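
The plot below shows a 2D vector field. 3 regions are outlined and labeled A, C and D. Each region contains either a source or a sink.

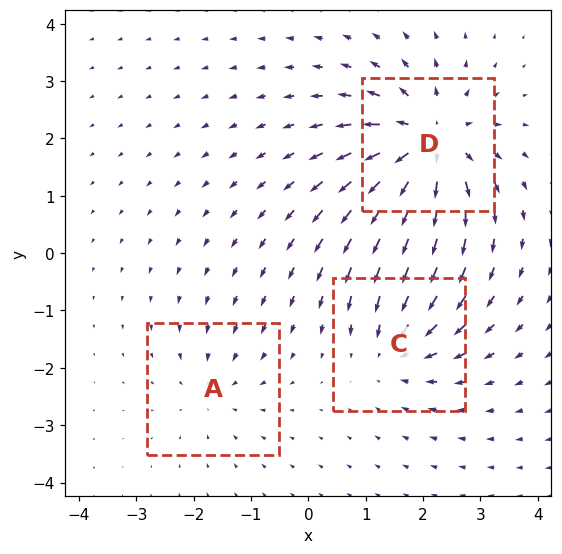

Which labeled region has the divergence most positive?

D

Divergence at each region's feature centre — A: about -2, C: about -3, D: about +6. Region D is most positive.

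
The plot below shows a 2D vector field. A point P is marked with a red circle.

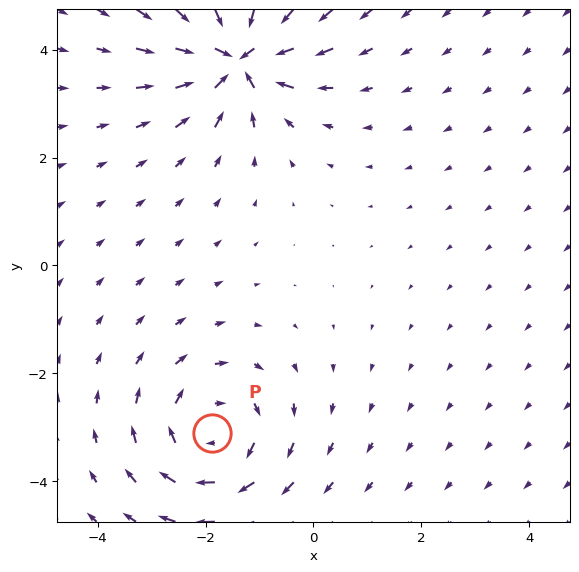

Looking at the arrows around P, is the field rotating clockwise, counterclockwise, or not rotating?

clockwise

Near P at (-1.9, -3.1) the arrows circulate clockwise. The curl (z-component) there is about -4; negative curl means clockwise rotation.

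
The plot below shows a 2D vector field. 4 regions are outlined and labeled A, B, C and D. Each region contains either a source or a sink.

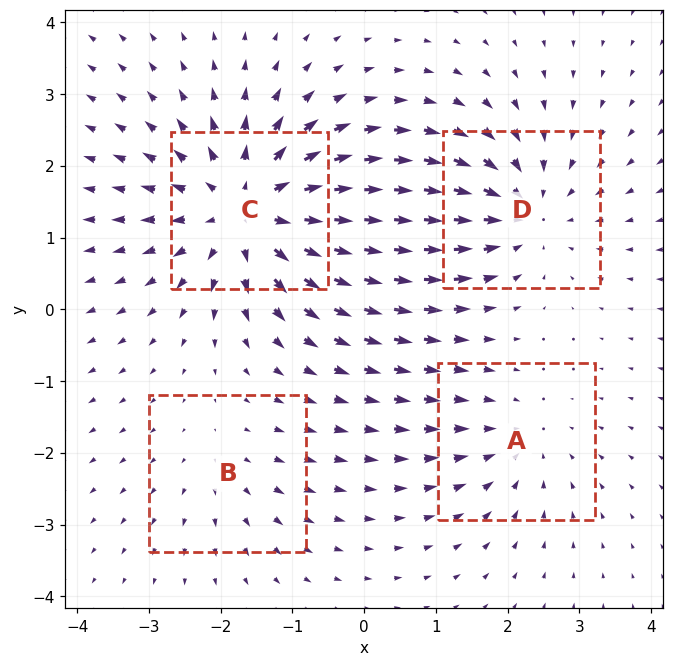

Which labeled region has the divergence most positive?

C

Divergence at each region's feature centre — A: about -3, B: about +2, C: about +6, D: about -4. Region C is most positive.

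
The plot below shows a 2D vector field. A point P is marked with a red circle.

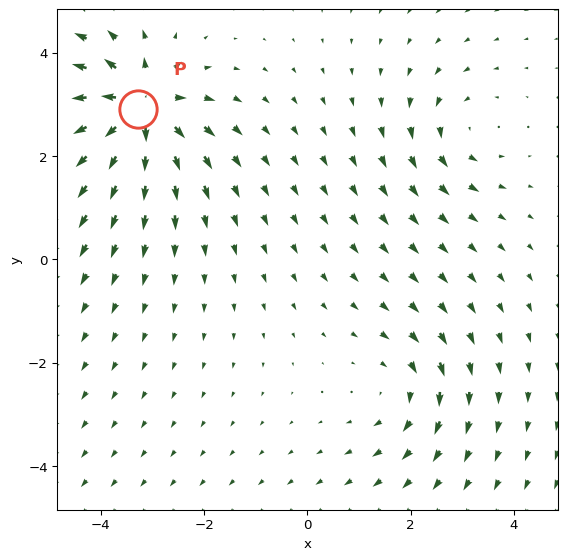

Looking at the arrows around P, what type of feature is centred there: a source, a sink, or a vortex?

At P (-3.3, 2.9) the arrows spread outward. Divergence about +7, curl ≈0 — positive divergence with near-zero curl is a source.

source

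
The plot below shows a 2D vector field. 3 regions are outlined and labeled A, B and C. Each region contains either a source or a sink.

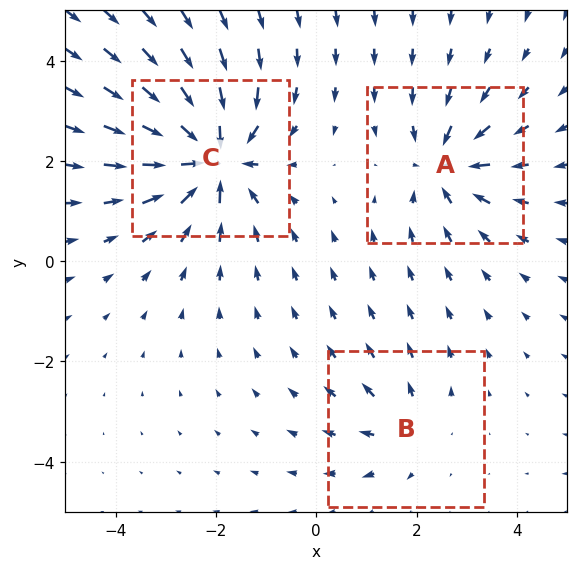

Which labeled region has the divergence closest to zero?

B

Divergence at each region's feature centre — A: about -4, B: about +2, C: about -6. Region B is closest to zero.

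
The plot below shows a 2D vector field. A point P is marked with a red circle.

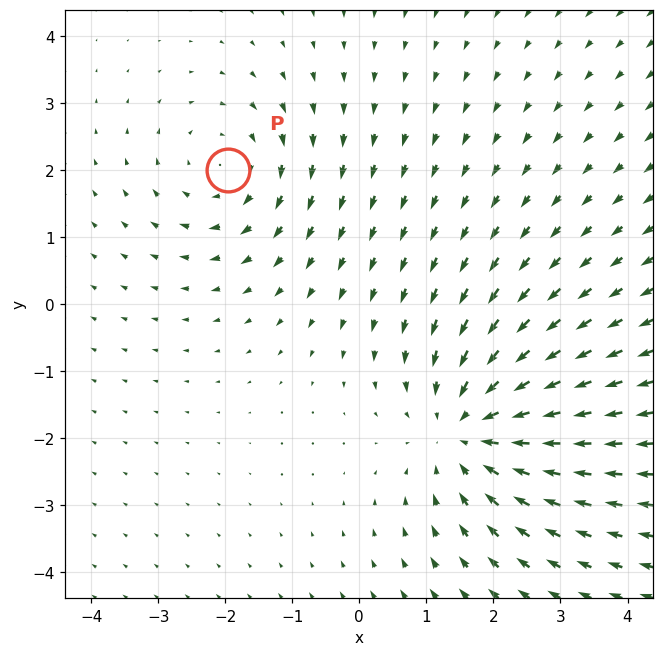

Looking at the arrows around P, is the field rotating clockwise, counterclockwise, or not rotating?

Near P at (-2.0, 2.0) the arrows circulate clockwise. The curl (z-component) there is about -3; negative curl means clockwise rotation.

clockwise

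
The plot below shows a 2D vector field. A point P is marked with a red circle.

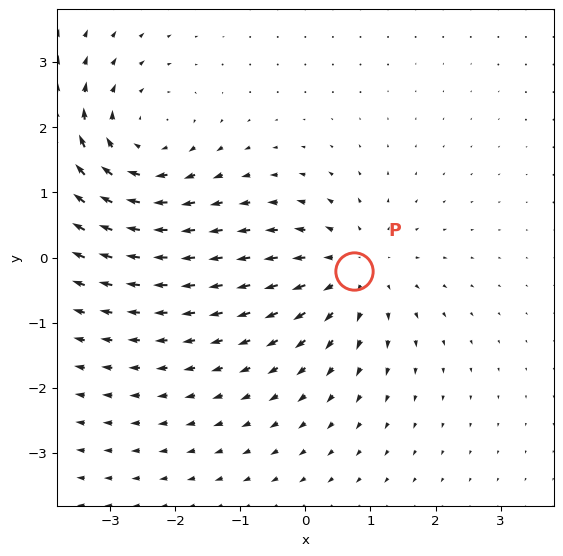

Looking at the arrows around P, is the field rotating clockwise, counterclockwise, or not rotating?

not rotating

Near P at (0.7, -0.2) the arrows show no circulation. The curl there is ≈0.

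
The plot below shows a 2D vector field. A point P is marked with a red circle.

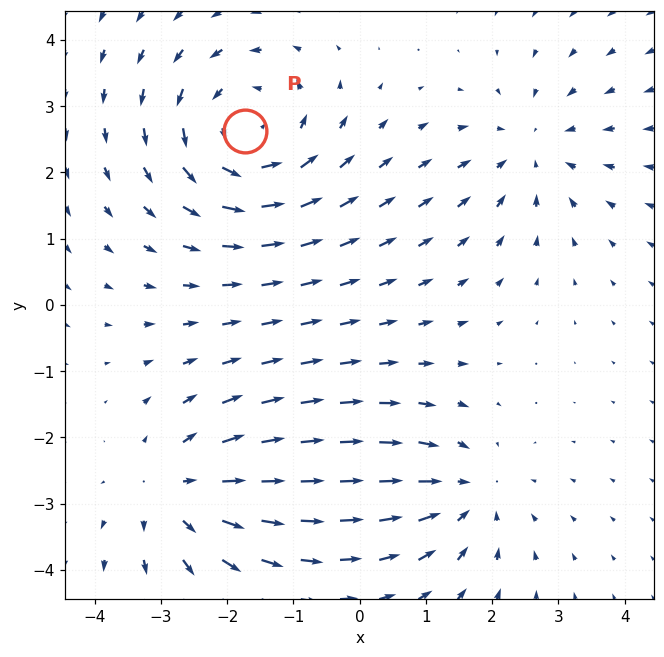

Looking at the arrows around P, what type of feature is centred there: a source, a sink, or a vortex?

At P (-1.7, 2.6) the arrows circulate counterclockwise. Divergence ≈0, curl about +4 — near-zero divergence with nonzero curl is a vortex.

vortex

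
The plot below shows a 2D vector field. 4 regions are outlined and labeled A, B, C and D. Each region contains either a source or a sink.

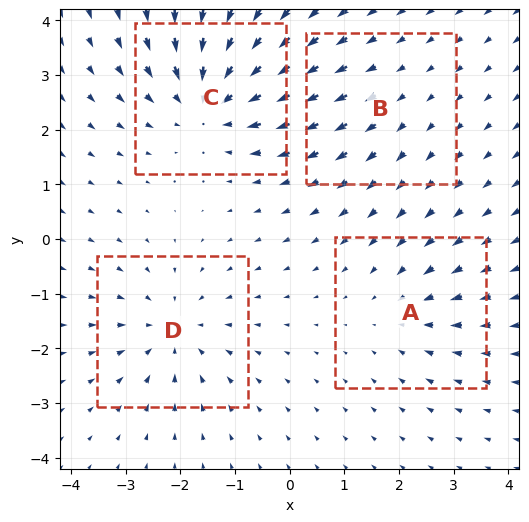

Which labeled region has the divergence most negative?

C

Divergence at each region's feature centre — A: about -3, B: about +2, C: about -6, D: about -5. Region C is most negative.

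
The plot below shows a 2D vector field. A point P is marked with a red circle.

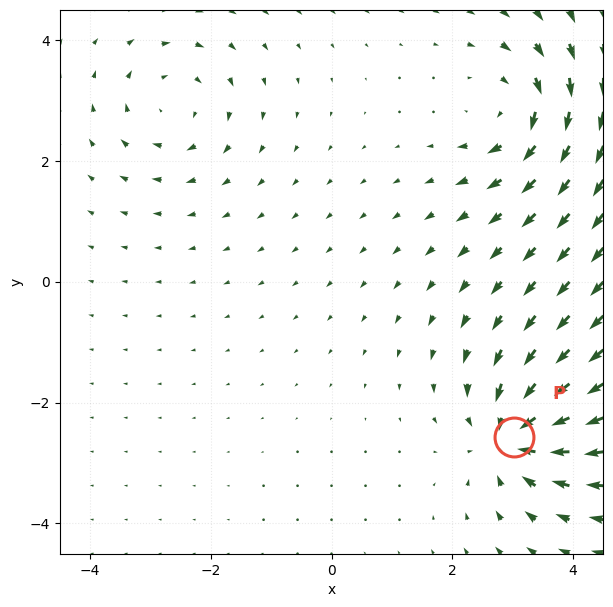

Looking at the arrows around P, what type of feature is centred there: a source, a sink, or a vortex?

sink

At P (3.0, -2.6) the arrows converge inward. Divergence about -7, curl ≈0 — negative divergence with near-zero curl is a sink.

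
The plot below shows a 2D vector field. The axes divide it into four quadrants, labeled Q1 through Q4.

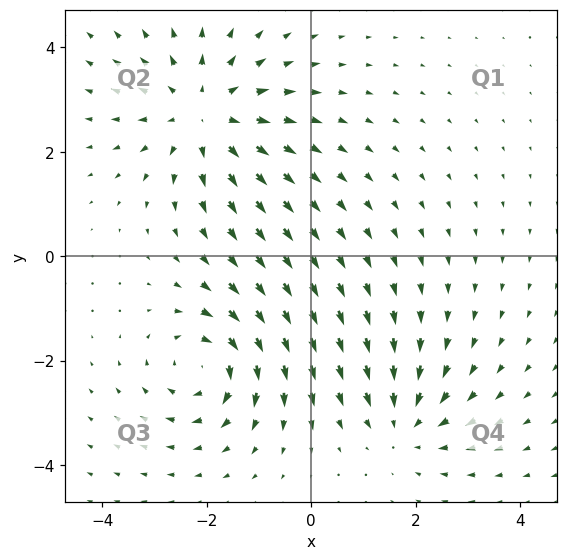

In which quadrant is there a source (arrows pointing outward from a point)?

The source sits at approximately (-2.0, 2.7), which lies in quadrant Q2. The divergence there is about +4, positive as expected for a source.

Q2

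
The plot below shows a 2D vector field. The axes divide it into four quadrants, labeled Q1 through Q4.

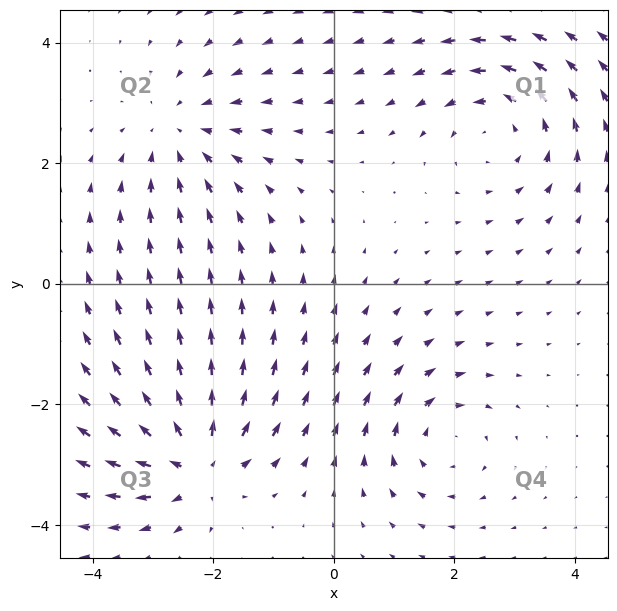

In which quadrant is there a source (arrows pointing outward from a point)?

Q3

The source sits at approximately (-2.3, -3.0), which lies in quadrant Q3. The divergence there is about +6, positive as expected for a source.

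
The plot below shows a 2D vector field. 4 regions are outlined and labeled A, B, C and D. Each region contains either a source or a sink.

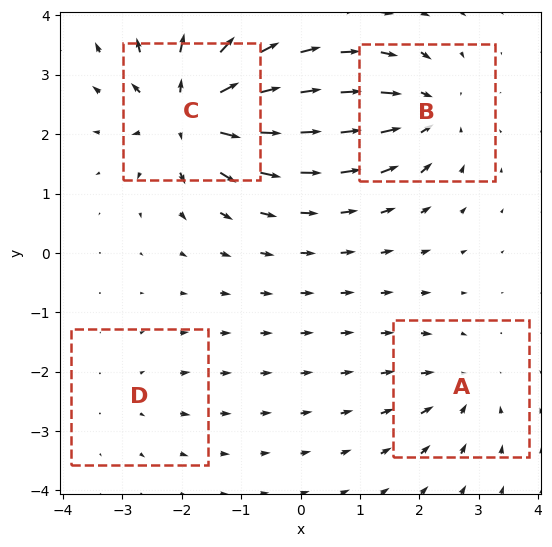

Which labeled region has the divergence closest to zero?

D

Divergence at each region's feature centre — A: about -4, B: about -6, C: about +9, D: about +3. Region D is closest to zero.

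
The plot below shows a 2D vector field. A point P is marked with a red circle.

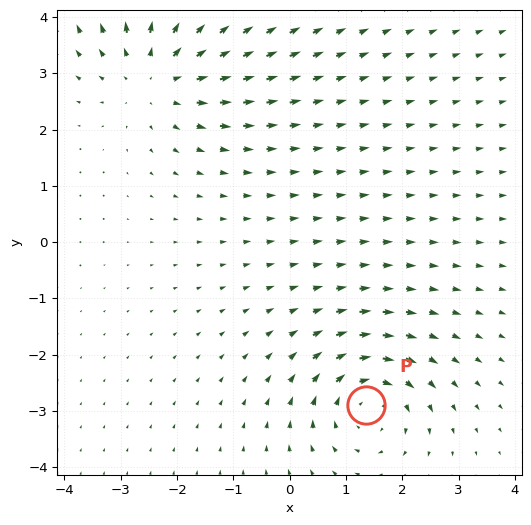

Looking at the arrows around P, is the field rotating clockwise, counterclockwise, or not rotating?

Near P at (1.4, -2.9) the arrows circulate clockwise. The curl (z-component) there is about -4; negative curl means clockwise rotation.

clockwise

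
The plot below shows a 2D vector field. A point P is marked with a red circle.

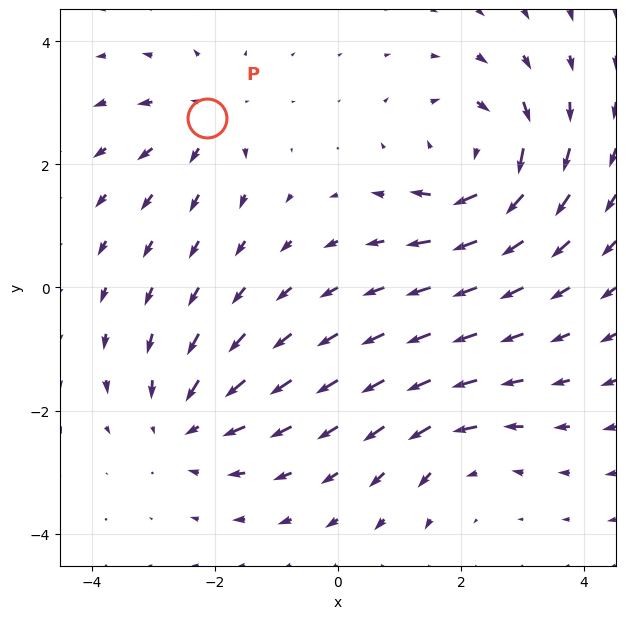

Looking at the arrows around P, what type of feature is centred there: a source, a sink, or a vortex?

At P (-2.1, 2.7) the arrows spread outward. Divergence about +4, curl ≈0 — positive divergence with near-zero curl is a source.

source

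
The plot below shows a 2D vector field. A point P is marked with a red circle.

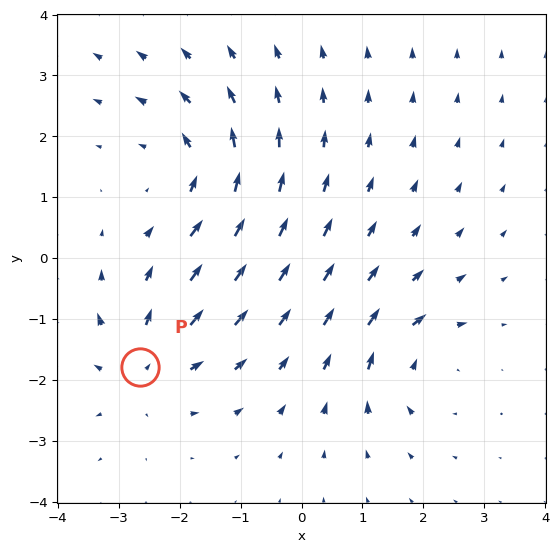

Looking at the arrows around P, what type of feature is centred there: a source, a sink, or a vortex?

At P (-2.6, -1.8) the arrows spread outward. Divergence about +4, curl ≈0 — positive divergence with near-zero curl is a source.

source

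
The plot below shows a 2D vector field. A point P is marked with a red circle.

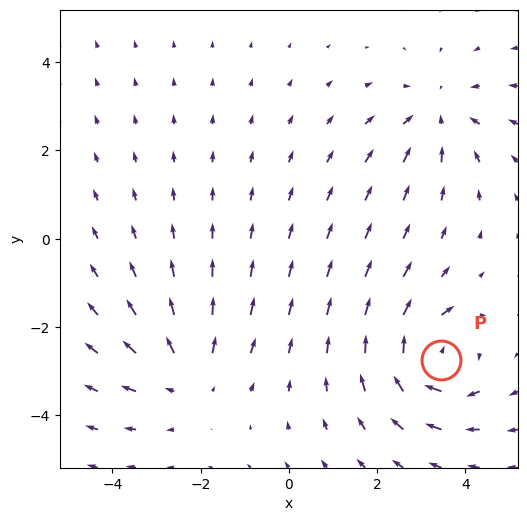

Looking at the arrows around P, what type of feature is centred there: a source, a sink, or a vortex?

At P (3.5, -2.8) the arrows circulate clockwise. Divergence ≈0, curl about -6 — near-zero divergence with nonzero curl is a vortex.

vortex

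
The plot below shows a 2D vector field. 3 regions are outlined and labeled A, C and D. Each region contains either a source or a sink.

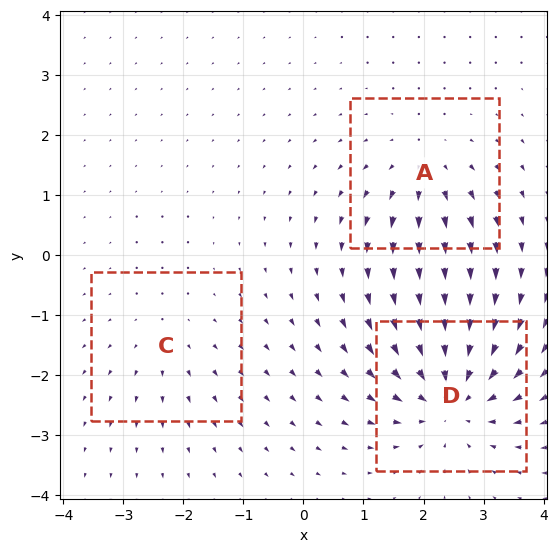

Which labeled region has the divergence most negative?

D

Divergence at each region's feature centre — A: about +3, C: about +2, D: about -5. Region D is most negative.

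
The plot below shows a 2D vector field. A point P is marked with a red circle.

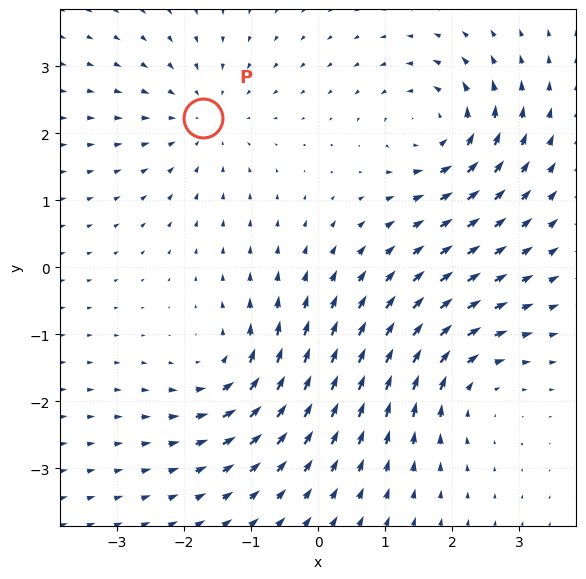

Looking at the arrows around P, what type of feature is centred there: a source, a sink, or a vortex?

sink

At P (-1.7, 2.2) the arrows converge inward. Divergence about -3, curl ≈0 — negative divergence with near-zero curl is a sink.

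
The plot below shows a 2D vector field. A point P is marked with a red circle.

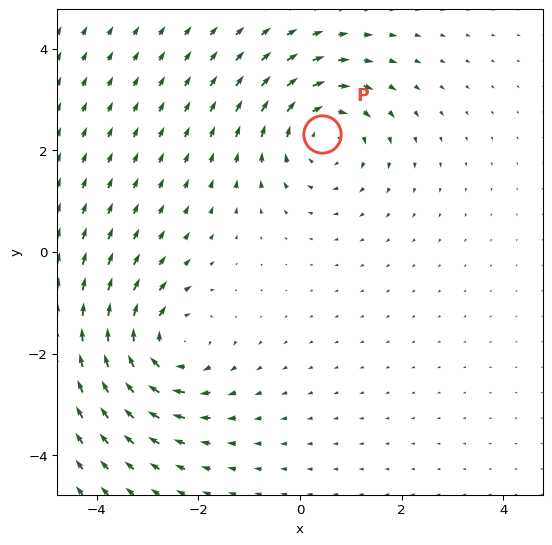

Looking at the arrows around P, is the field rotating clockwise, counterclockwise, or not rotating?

Near P at (0.4, 2.3) the arrows circulate clockwise. The curl (z-component) there is about -4; negative curl means clockwise rotation.

clockwise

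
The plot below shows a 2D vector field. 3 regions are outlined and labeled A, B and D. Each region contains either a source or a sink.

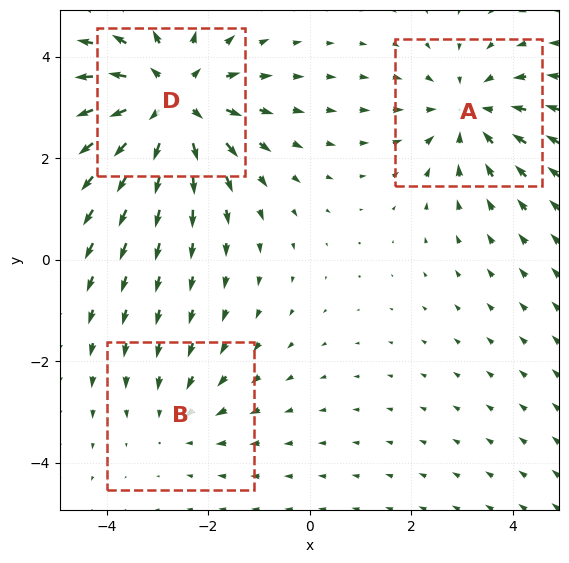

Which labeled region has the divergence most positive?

D

Divergence at each region's feature centre — A: about -3, B: about -2, D: about +5. Region D is most positive.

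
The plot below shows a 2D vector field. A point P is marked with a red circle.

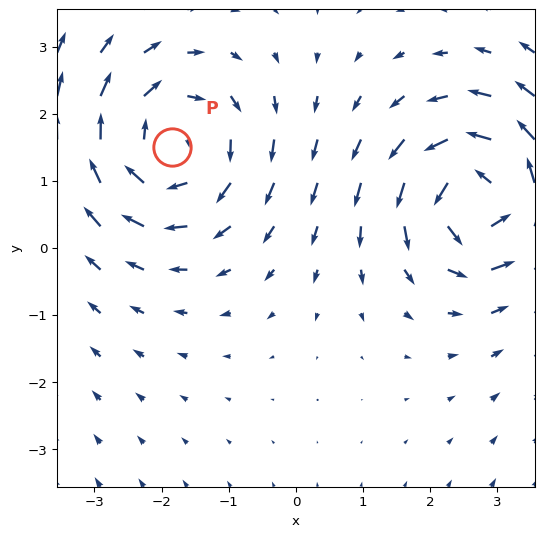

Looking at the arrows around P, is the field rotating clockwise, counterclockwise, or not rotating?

clockwise

Near P at (-1.9, 1.5) the arrows circulate clockwise. The curl (z-component) there is about -3; negative curl means clockwise rotation.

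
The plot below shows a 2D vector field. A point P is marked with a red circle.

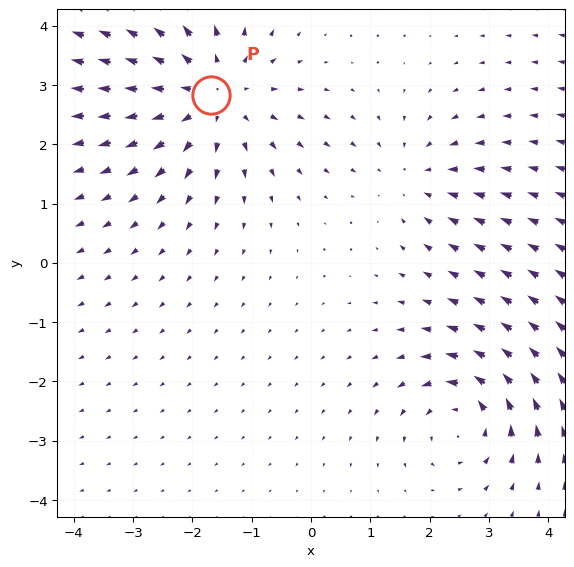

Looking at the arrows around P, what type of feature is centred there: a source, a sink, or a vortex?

source

At P (-1.7, 2.8) the arrows spread outward. Divergence about +4, curl ≈0 — positive divergence with near-zero curl is a source.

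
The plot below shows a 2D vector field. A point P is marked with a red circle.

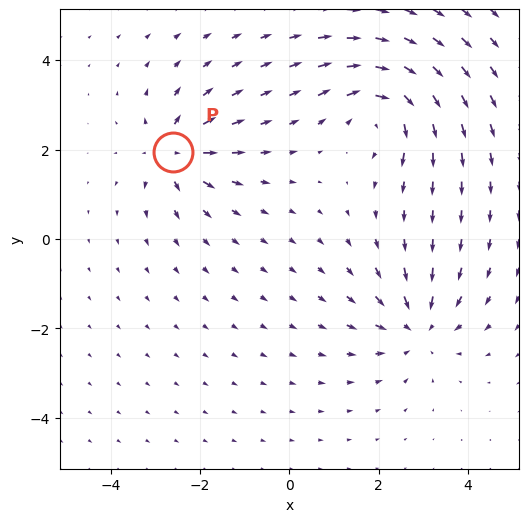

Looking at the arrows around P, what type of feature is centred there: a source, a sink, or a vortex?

source

At P (-2.6, 1.9) the arrows spread outward. Divergence about +5, curl ≈0 — positive divergence with near-zero curl is a source.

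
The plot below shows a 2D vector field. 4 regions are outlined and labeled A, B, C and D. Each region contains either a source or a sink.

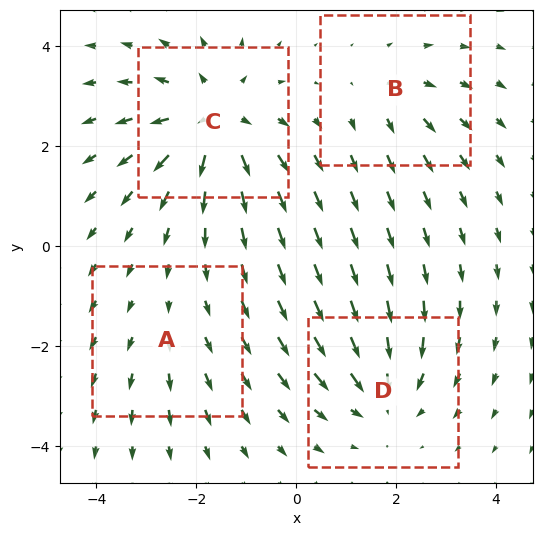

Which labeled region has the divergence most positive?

C

Divergence at each region's feature centre — A: about +2, B: about +3, C: about +6, D: about -4. Region C is most positive.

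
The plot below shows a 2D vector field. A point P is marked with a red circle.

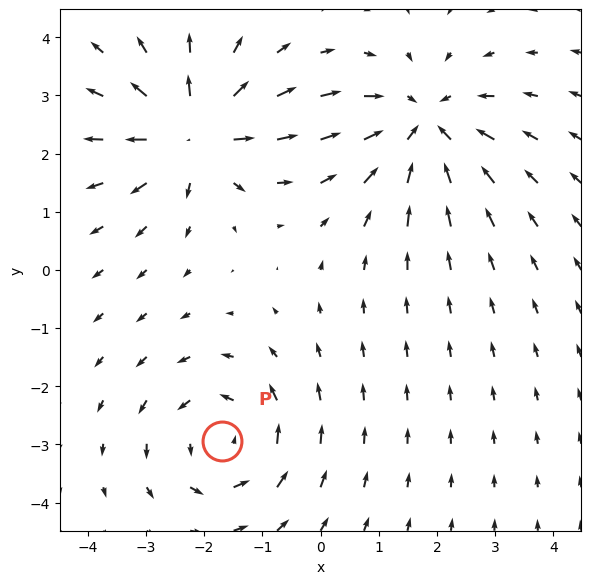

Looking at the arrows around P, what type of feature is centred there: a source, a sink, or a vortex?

vortex

At P (-1.7, -2.9) the arrows circulate counterclockwise. Divergence ≈0, curl about +4 — near-zero divergence with nonzero curl is a vortex.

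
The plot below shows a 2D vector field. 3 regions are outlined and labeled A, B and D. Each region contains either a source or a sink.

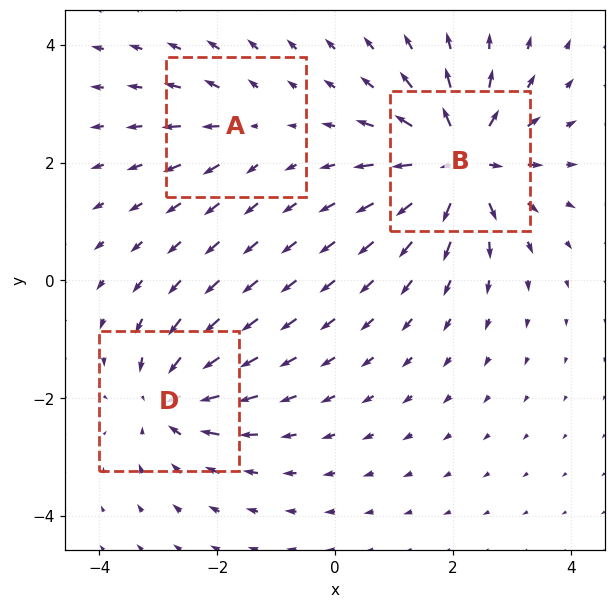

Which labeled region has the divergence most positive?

B

Divergence at each region's feature centre — A: about +2, B: about +6, D: about -4. Region B is most positive.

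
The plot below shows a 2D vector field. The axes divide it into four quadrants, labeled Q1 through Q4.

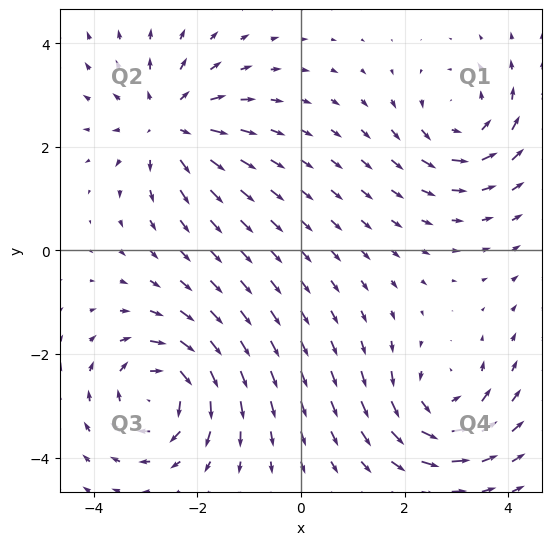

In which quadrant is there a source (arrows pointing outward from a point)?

The source sits at approximately (-2.6, 2.4), which lies in quadrant Q2. The divergence there is about +5, positive as expected for a source.

Q2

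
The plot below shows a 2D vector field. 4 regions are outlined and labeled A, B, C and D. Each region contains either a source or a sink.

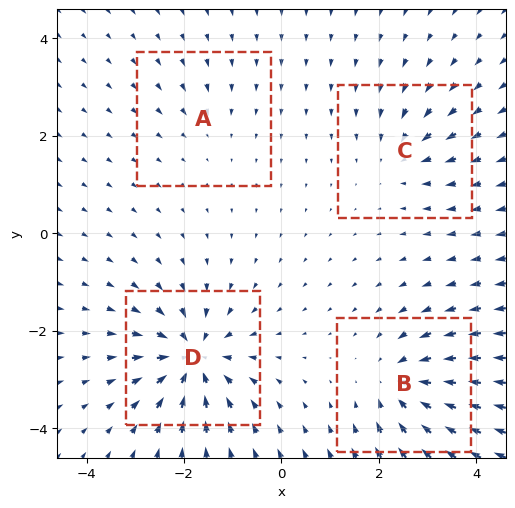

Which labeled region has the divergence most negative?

Divergence at each region's feature centre — A: about -2, B: about -6, C: about -4, D: about -9. Region D is most negative.

D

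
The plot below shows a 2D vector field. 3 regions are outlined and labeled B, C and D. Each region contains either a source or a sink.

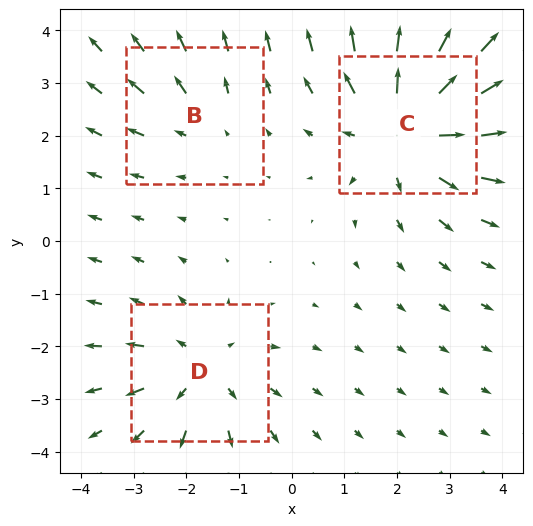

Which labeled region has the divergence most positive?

C

Divergence at each region's feature centre — B: about +2, C: about +5, D: about +3. Region C is most positive.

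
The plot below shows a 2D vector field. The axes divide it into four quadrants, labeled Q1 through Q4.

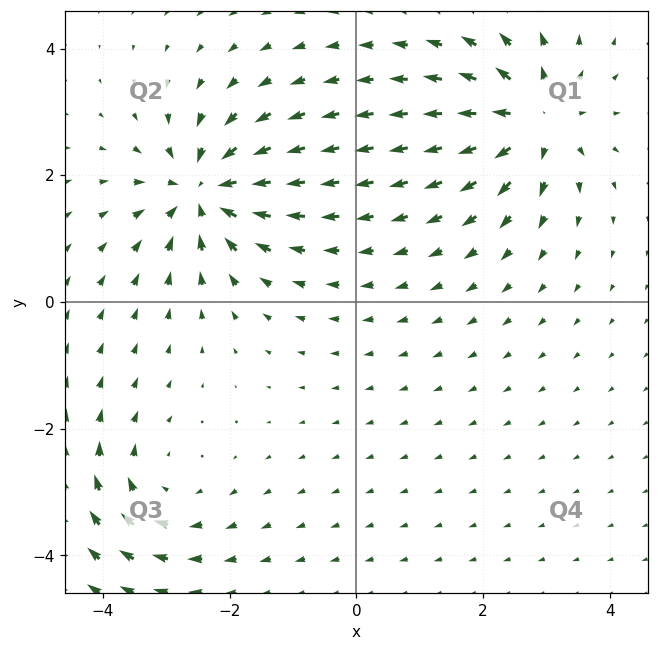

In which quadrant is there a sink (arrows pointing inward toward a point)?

The sink sits at approximately (-2.4, 1.7), which lies in quadrant Q2. The divergence there is about -7, negative as expected for a sink.

Q2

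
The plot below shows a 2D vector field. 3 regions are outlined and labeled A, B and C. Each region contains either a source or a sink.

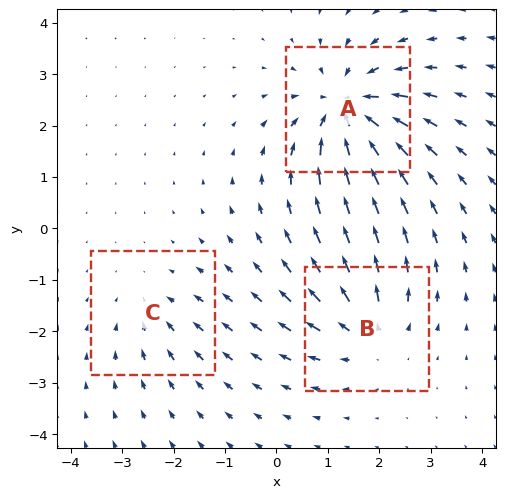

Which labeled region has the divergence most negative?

A

Divergence at each region's feature centre — A: about -6, B: about +4, C: about -2. Region A is most negative.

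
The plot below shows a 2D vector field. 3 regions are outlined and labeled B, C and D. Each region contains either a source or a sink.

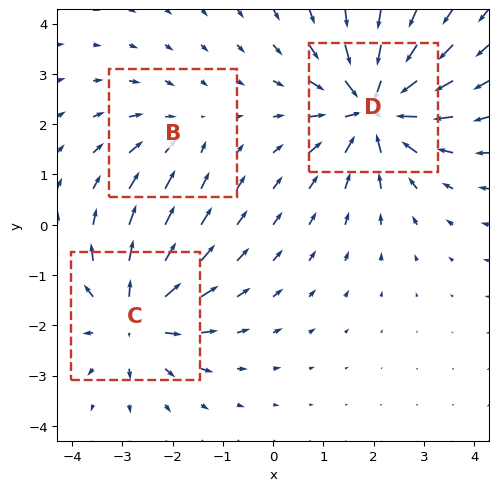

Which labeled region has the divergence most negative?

D

Divergence at each region's feature centre — B: about -2, C: about +4, D: about -5. Region D is most negative.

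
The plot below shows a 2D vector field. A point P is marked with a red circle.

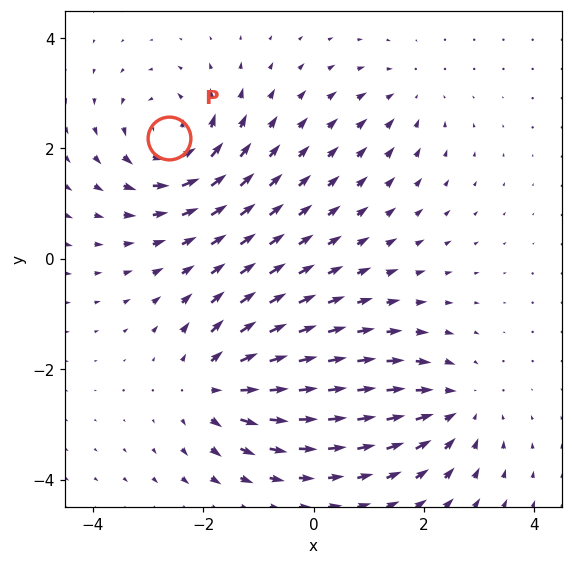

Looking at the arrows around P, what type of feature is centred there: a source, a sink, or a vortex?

At P (-2.6, 2.2) the arrows circulate counterclockwise. Divergence ≈0, curl about +6 — near-zero divergence with nonzero curl is a vortex.

vortex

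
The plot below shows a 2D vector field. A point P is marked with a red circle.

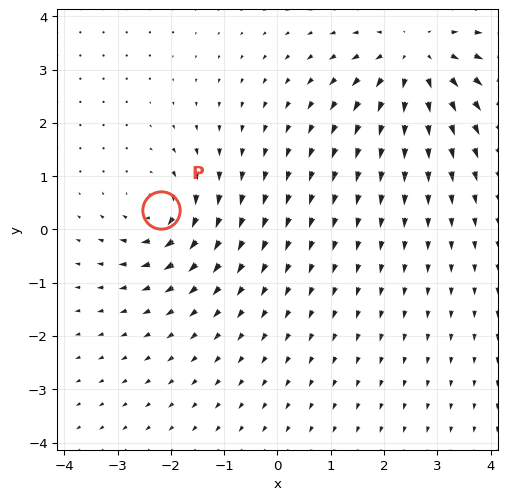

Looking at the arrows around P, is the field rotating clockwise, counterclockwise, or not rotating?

clockwise

Near P at (-2.2, 0.4) the arrows circulate clockwise. The curl (z-component) there is about -4; negative curl means clockwise rotation.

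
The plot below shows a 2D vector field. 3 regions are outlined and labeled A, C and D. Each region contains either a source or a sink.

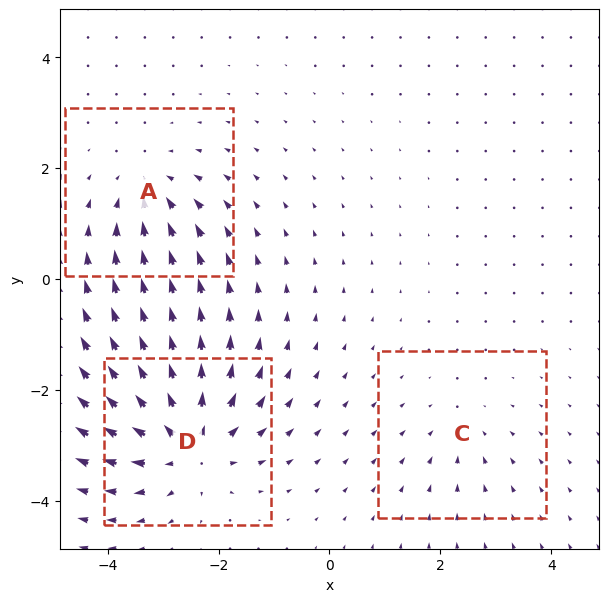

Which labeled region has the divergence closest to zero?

C

Divergence at each region's feature centre — A: about -3, C: about -2, D: about +6. Region C is closest to zero.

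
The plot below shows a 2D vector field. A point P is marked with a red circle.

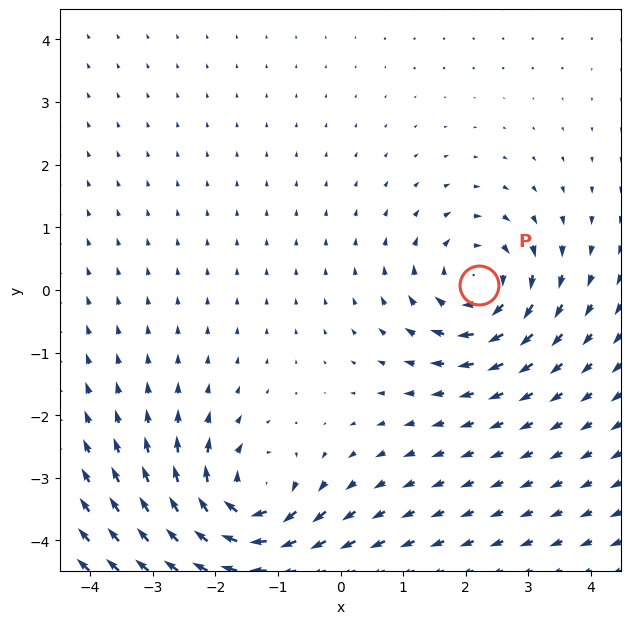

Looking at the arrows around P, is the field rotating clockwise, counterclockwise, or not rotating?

clockwise

Near P at (2.2, 0.1) the arrows circulate clockwise. The curl (z-component) there is about -4; negative curl means clockwise rotation.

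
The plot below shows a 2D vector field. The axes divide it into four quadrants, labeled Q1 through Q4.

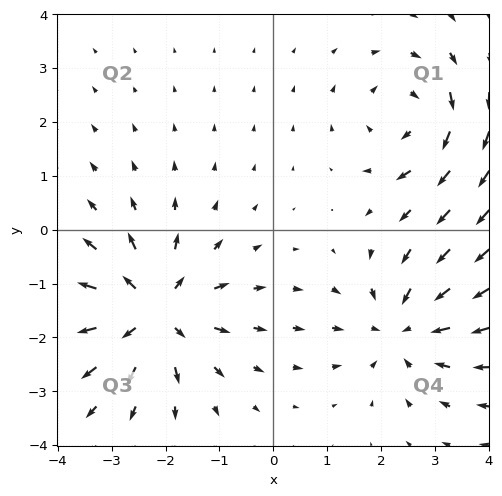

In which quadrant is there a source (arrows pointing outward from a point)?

Q3

The source sits at approximately (-2.2, -1.5), which lies in quadrant Q3. The divergence there is about +6, positive as expected for a source.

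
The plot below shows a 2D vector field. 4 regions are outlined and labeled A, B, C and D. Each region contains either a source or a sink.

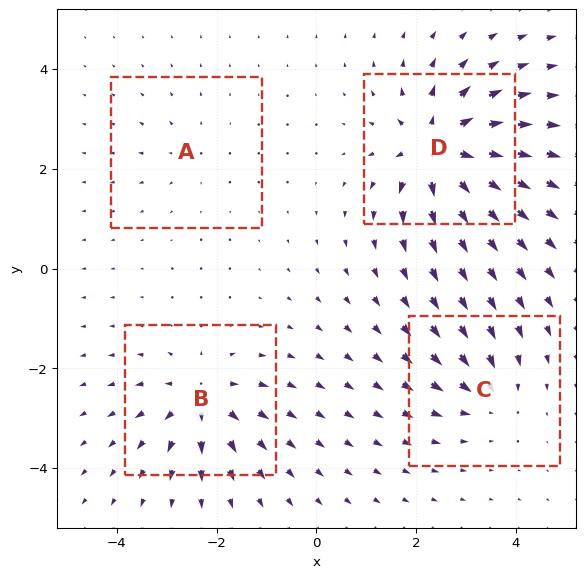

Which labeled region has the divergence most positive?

Divergence at each region's feature centre — A: about +2, B: about +6, C: about -4, D: about +9. Region D is most positive.

D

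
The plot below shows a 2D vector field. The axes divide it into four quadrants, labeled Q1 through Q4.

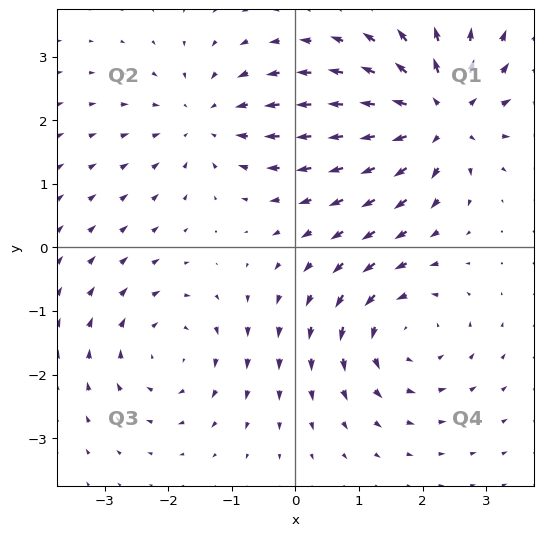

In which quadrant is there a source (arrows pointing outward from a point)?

The source sits at approximately (2.3, 2.1), which lies in quadrant Q1. The divergence there is about +6, positive as expected for a source.

Q1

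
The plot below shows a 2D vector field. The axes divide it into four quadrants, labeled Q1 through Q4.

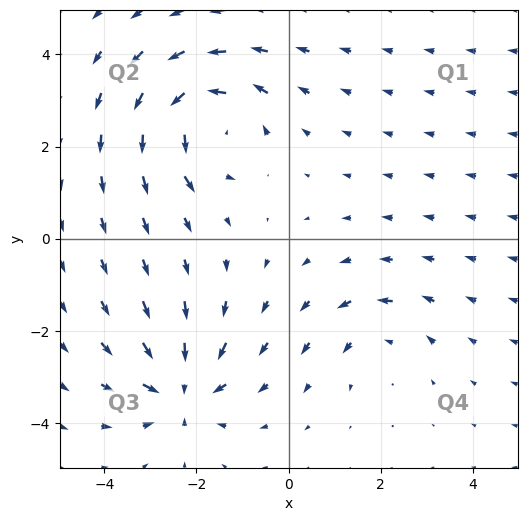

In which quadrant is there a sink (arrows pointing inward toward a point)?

The sink sits at approximately (-2.3, -3.3), which lies in quadrant Q3. The divergence there is about -5, negative as expected for a sink.

Q3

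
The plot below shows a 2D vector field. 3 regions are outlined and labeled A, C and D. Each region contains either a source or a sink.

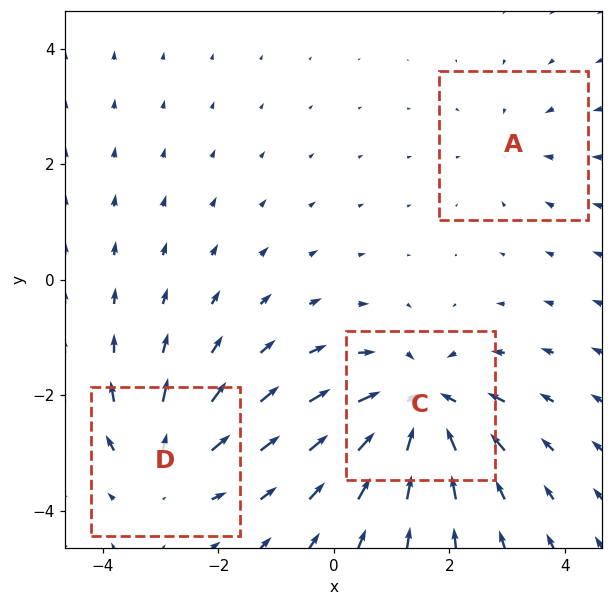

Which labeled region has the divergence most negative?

C

Divergence at each region's feature centre — A: about -2, C: about -5, D: about +3. Region C is most negative.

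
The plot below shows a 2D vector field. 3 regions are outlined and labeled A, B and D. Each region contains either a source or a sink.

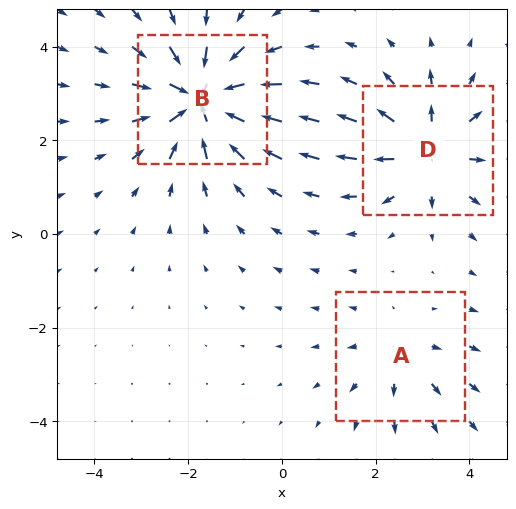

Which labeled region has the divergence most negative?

B

Divergence at each region's feature centre — A: about +2, B: about -5, D: about +4. Region B is most negative.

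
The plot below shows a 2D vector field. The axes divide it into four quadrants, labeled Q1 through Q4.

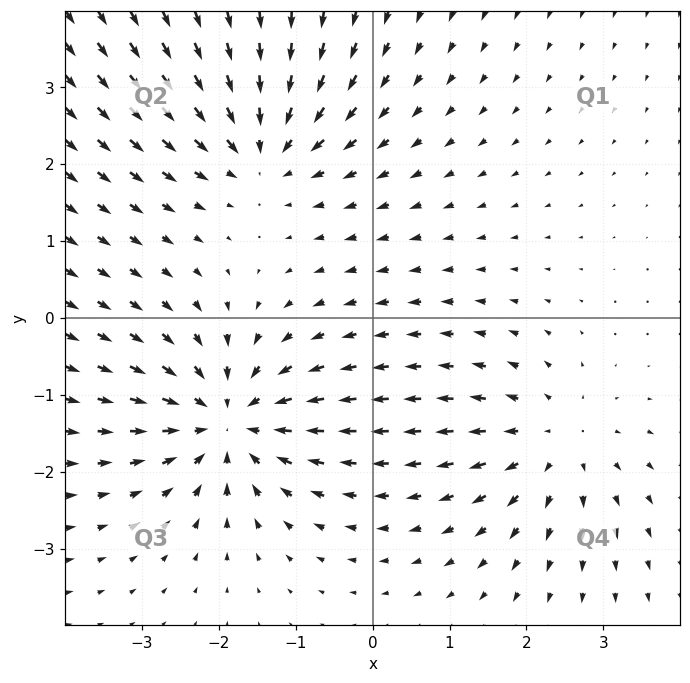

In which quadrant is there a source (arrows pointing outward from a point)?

The source sits at approximately (2.4, -1.6), which lies in quadrant Q4. The divergence there is about +3, positive as expected for a source.

Q4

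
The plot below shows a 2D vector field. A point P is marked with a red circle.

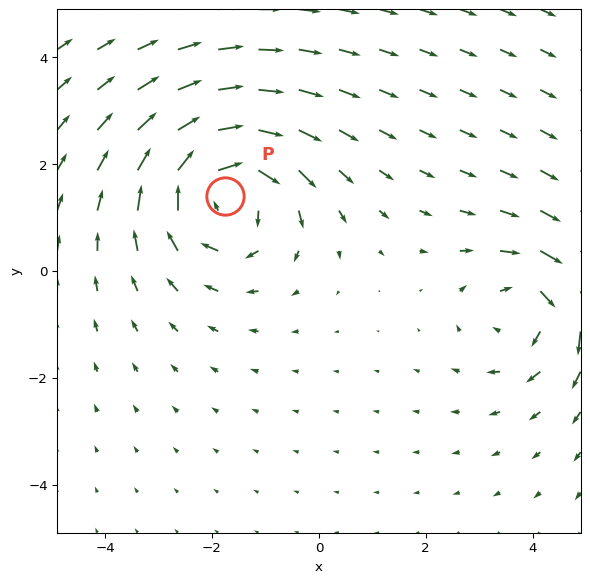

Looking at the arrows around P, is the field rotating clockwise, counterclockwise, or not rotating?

clockwise

Near P at (-1.8, 1.4) the arrows circulate clockwise. The curl (z-component) there is about -5; negative curl means clockwise rotation.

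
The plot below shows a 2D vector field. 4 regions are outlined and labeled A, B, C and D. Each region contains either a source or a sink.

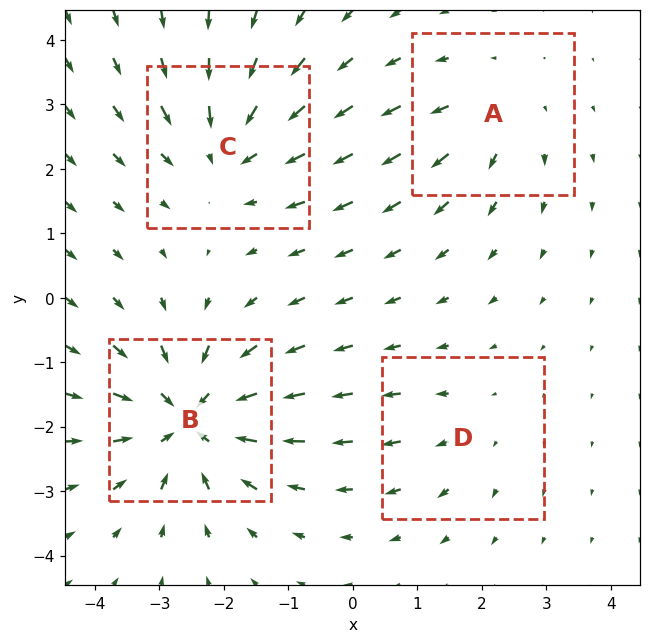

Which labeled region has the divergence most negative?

Divergence at each region's feature centre — A: about +3, B: about -6, C: about -4, D: about +2. Region B is most negative.

B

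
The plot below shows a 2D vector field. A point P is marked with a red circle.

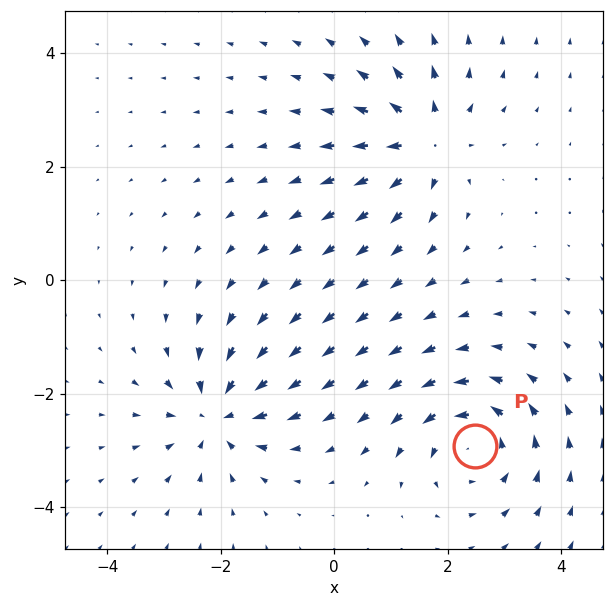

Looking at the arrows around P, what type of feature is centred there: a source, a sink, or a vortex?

vortex

At P (2.5, -2.9) the arrows circulate counterclockwise. Divergence ≈0, curl about +5 — near-zero divergence with nonzero curl is a vortex.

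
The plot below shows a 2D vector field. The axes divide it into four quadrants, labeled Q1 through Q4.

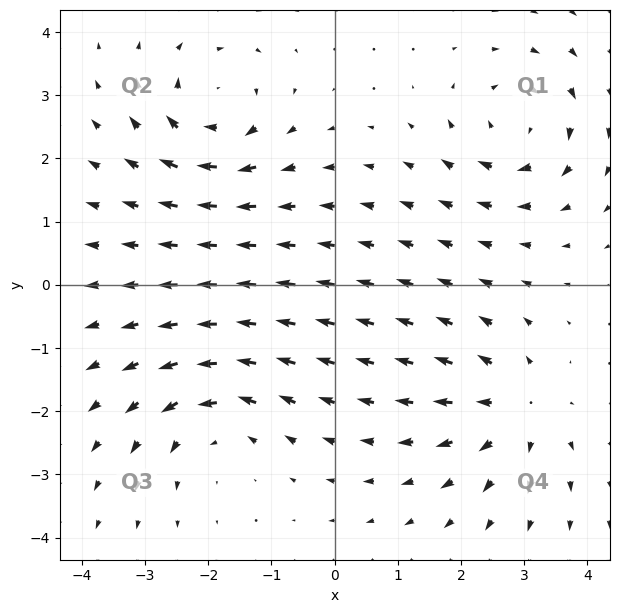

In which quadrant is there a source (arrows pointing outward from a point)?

The source sits at approximately (2.9, -2.0), which lies in quadrant Q4. The divergence there is about +4, positive as expected for a source.

Q4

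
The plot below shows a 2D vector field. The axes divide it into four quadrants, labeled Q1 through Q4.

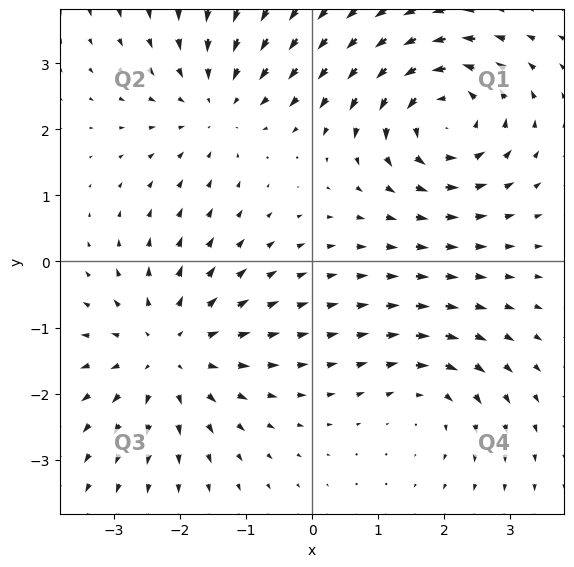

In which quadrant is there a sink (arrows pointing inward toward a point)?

The sink sits at approximately (-1.4, 2.4), which lies in quadrant Q2. The divergence there is about -3, negative as expected for a sink.

Q2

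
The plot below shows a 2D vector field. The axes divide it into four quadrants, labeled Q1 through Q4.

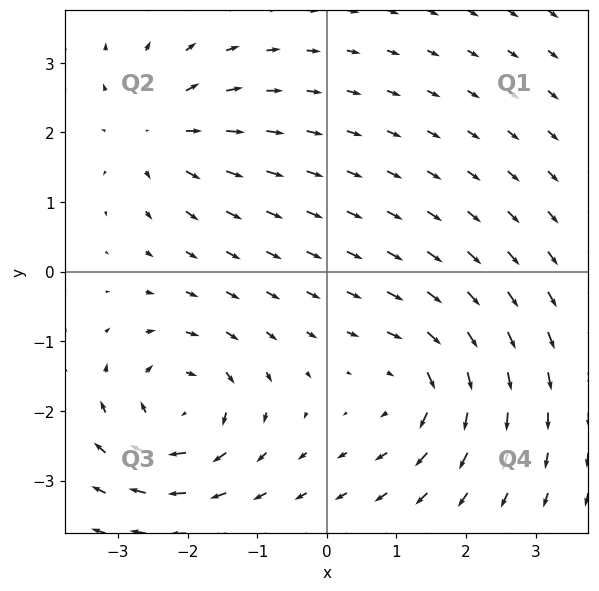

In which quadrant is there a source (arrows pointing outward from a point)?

Q2

The source sits at approximately (-2.5, 2.0), which lies in quadrant Q2. The divergence there is about +3, positive as expected for a source.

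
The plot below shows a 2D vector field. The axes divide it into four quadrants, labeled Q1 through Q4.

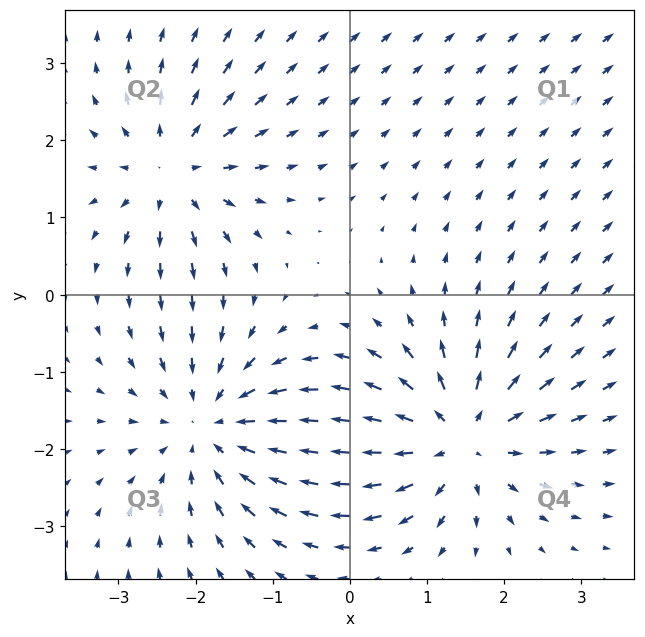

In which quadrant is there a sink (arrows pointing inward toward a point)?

The sink sits at approximately (-1.8, -1.7), which lies in quadrant Q3. The divergence there is about -4, negative as expected for a sink.

Q3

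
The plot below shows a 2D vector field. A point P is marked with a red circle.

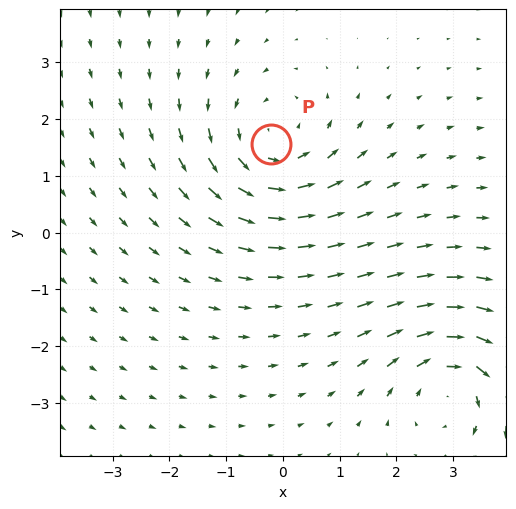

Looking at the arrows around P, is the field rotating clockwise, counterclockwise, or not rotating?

counterclockwise

Near P at (-0.2, 1.6) the arrows circulate counterclockwise. The curl (z-component) there is about +3; positive curl means counterclockwise rotation.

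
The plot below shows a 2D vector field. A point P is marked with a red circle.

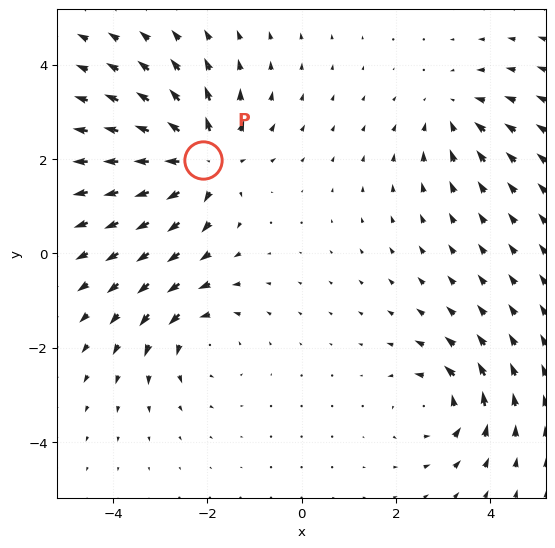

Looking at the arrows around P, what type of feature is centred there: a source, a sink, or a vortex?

At P (-2.1, 2.0) the arrows spread outward. Divergence about +5, curl ≈0 — positive divergence with near-zero curl is a source.

source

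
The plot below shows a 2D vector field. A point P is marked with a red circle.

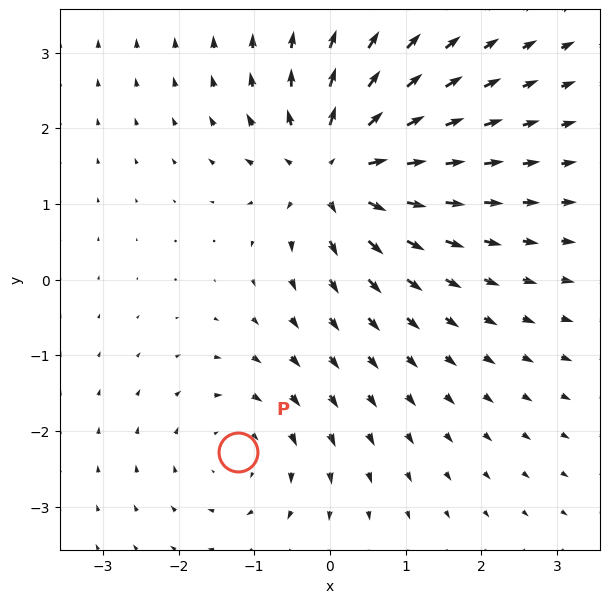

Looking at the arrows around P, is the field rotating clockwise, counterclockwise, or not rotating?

clockwise

Near P at (-1.2, -2.3) the arrows circulate clockwise. The curl (z-component) there is about -3; negative curl means clockwise rotation.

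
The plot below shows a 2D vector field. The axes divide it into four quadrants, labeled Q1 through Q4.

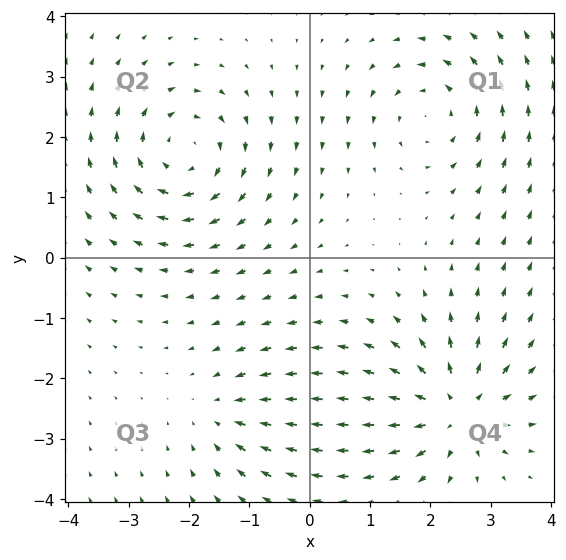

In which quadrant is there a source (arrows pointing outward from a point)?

Q4

The source sits at approximately (2.4, -2.5), which lies in quadrant Q4. The divergence there is about +6, positive as expected for a source.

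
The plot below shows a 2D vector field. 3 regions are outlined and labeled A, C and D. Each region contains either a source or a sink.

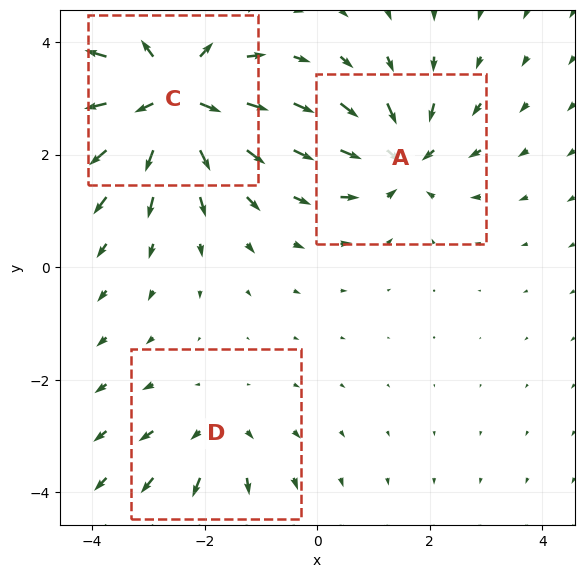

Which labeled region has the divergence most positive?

C

Divergence at each region's feature centre — A: about -4, C: about +6, D: about +3. Region C is most positive.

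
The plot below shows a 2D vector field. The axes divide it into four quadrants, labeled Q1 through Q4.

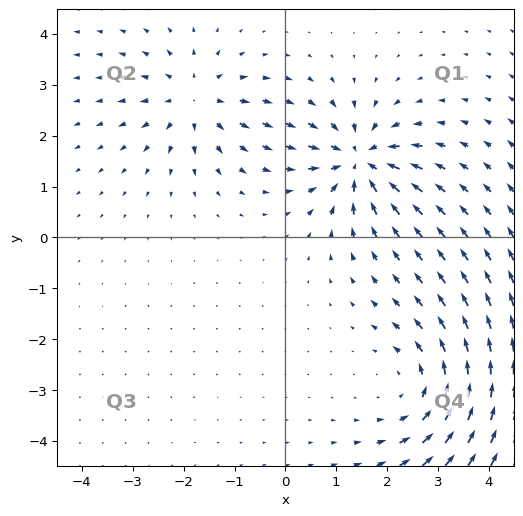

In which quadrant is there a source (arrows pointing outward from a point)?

Q2

The source sits at approximately (-1.8, 2.7), which lies in quadrant Q2. The divergence there is about +3, positive as expected for a source.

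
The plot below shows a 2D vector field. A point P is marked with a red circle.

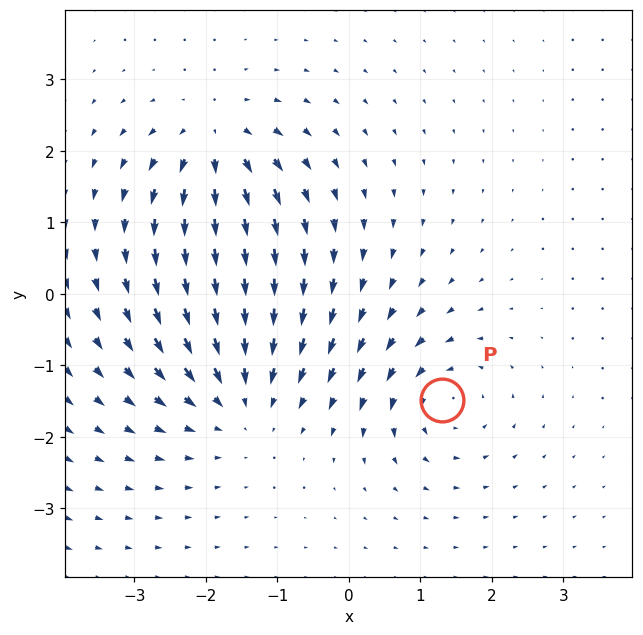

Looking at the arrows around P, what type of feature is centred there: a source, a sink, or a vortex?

At P (1.3, -1.5) the arrows circulate counterclockwise. Divergence ≈0, curl about +5 — near-zero divergence with nonzero curl is a vortex.

vortex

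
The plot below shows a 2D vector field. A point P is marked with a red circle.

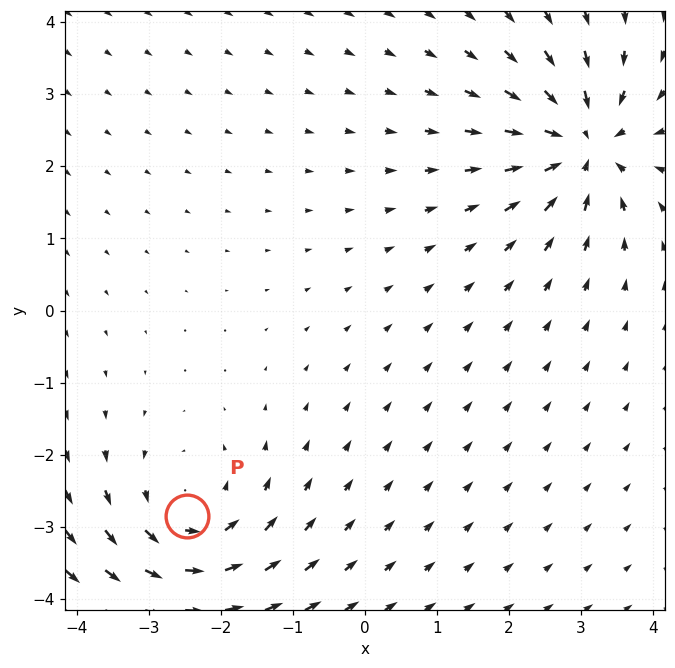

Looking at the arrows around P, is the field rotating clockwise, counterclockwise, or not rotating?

Near P at (-2.5, -2.8) the arrows circulate counterclockwise. The curl (z-component) there is about +4; positive curl means counterclockwise rotation.

counterclockwise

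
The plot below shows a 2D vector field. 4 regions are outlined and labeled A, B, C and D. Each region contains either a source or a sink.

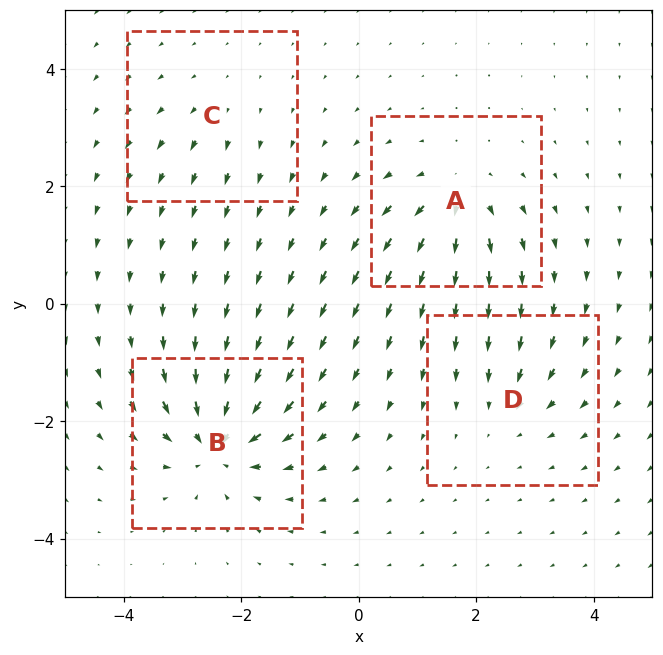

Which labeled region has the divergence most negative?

Divergence at each region's feature centre — A: about +6, B: about -9, C: about +3, D: about -4. Region B is most negative.

B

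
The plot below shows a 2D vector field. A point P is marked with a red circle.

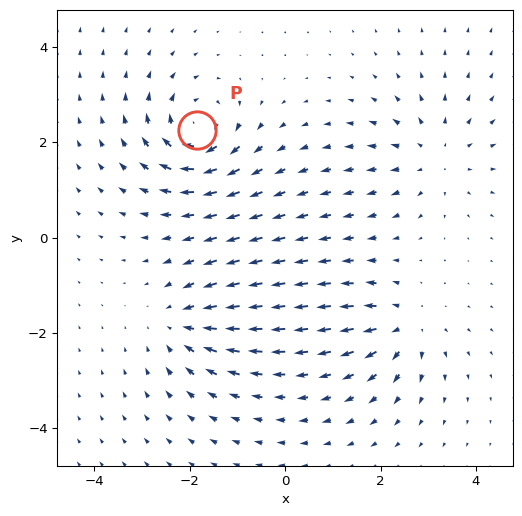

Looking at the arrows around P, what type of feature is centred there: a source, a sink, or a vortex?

vortex

At P (-1.8, 2.2) the arrows circulate clockwise. Divergence ≈0, curl about -7 — near-zero divergence with nonzero curl is a vortex.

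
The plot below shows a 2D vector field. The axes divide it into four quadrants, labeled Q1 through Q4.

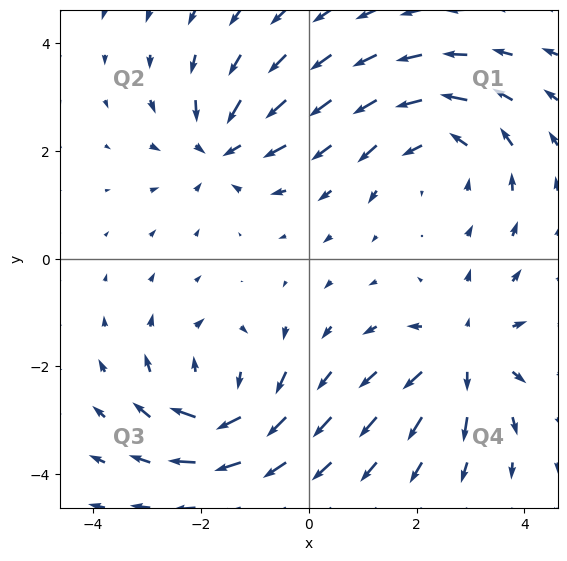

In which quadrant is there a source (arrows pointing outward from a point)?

The source sits at approximately (2.9, -1.7), which lies in quadrant Q4. The divergence there is about +5, positive as expected for a source.

Q4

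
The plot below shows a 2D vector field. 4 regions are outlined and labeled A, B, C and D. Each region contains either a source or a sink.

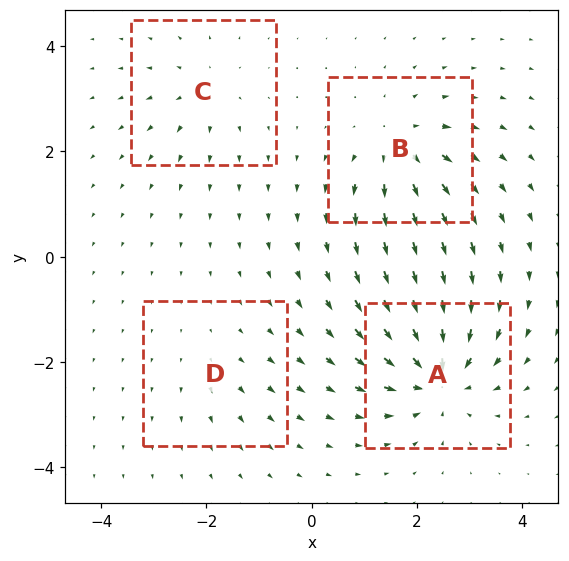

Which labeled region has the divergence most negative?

A

Divergence at each region's feature centre — A: about -8, B: about +6, C: about +4, D: about +2. Region A is most negative.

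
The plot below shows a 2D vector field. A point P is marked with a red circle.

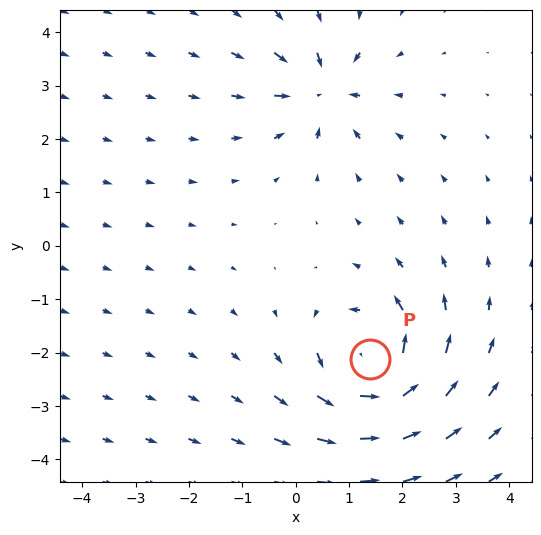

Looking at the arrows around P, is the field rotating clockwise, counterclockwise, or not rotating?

Near P at (1.4, -2.1) the arrows circulate counterclockwise. The curl (z-component) there is about +7; positive curl means counterclockwise rotation.

counterclockwise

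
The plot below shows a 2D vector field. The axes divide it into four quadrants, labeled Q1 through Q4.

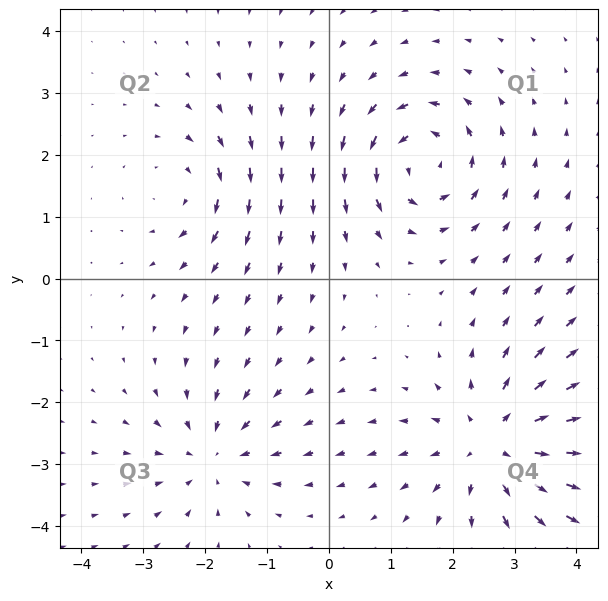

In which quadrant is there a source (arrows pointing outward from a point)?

Q4

The source sits at approximately (2.7, -2.7), which lies in quadrant Q4. The divergence there is about +5, positive as expected for a source.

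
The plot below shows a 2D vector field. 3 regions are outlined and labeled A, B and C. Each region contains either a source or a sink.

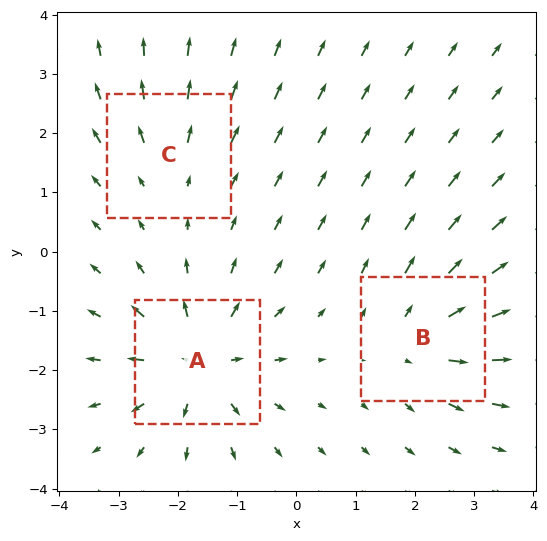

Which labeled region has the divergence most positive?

Divergence at each region's feature centre — A: about +5, B: about +3, C: about +2. Region A is most positive.

A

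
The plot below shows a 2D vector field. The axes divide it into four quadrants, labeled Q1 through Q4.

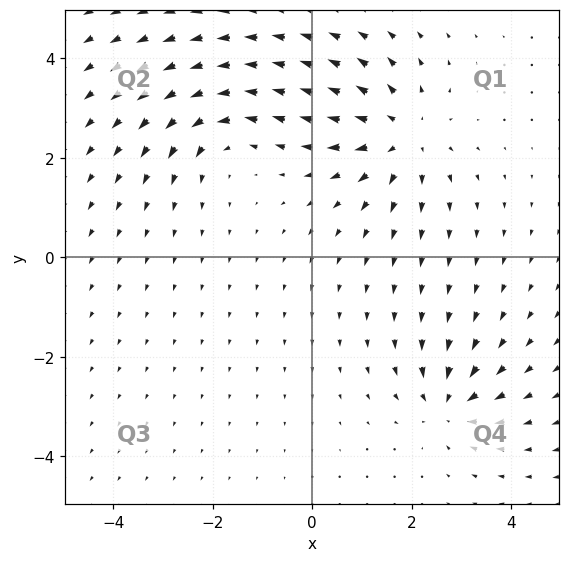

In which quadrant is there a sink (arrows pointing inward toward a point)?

The sink sits at approximately (2.7, -3.0), which lies in quadrant Q4. The divergence there is about -4, negative as expected for a sink.

Q4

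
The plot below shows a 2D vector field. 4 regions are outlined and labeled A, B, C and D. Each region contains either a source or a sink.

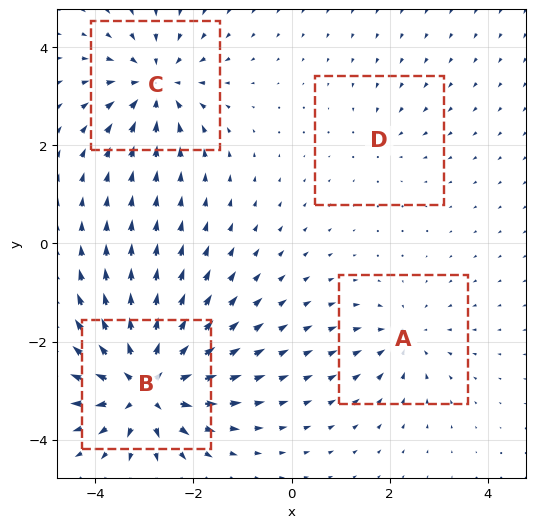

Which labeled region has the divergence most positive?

B

Divergence at each region's feature centre — A: about -4, B: about +8, C: about -5, D: about -2. Region B is most positive.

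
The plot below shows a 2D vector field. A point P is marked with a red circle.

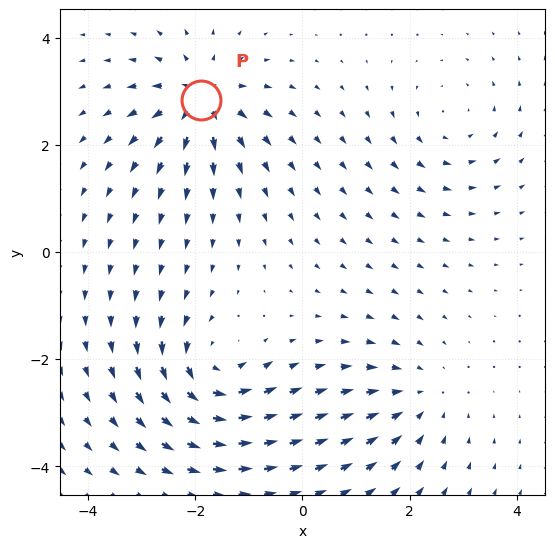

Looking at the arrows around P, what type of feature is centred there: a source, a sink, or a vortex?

At P (-1.9, 2.8) the arrows spread outward. Divergence about +7, curl ≈0 — positive divergence with near-zero curl is a source.

source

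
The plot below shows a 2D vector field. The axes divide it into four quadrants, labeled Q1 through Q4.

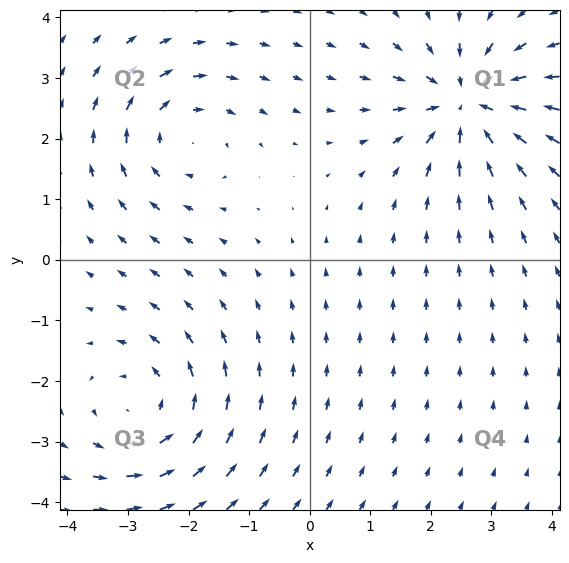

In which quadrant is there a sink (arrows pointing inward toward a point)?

The sink sits at approximately (2.6, 2.6), which lies in quadrant Q1. The divergence there is about -6, negative as expected for a sink.

Q1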